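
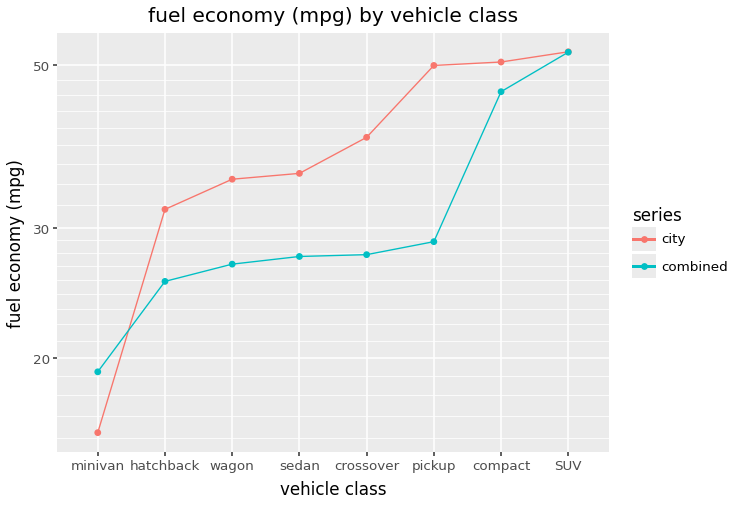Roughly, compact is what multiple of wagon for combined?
compact ≈ 45, wagon ≈ 25; 45/25 ≈ 1.8.

≈ 1.8×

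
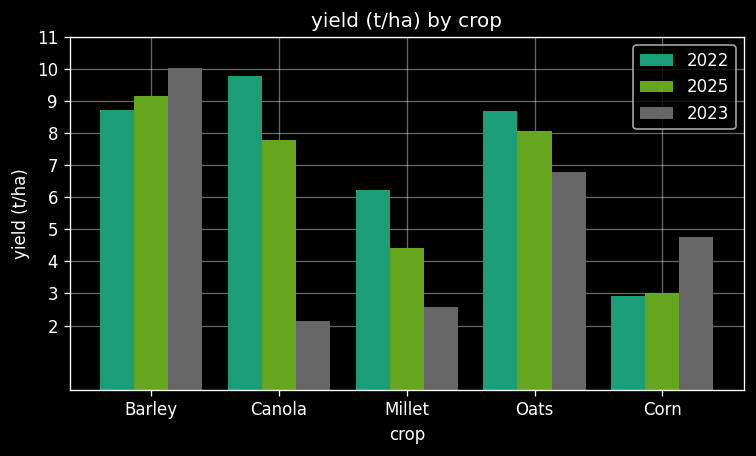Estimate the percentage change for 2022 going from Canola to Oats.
≈ -10%

Canola ≈ 10, Oats ≈ 9; (9 − 10) / 10 ≈ -10%.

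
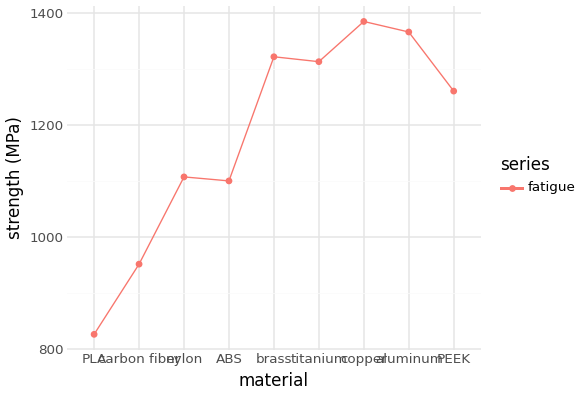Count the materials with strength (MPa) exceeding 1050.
Above 1050: nylon, ABS, brass, titanium, copper, aluminum, PEEK.

7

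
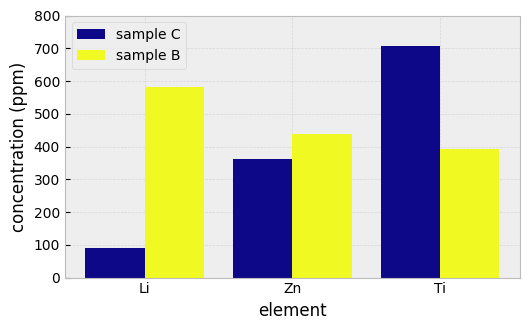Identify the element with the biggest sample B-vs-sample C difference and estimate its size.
Li, ≈ 500 ppm

Li: sample B ≈ 600, sample C ≈ 100 → gap ≈ 500. Next-largest (Ti) is only ≈ 300.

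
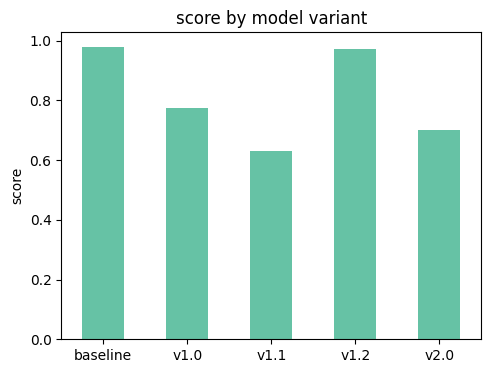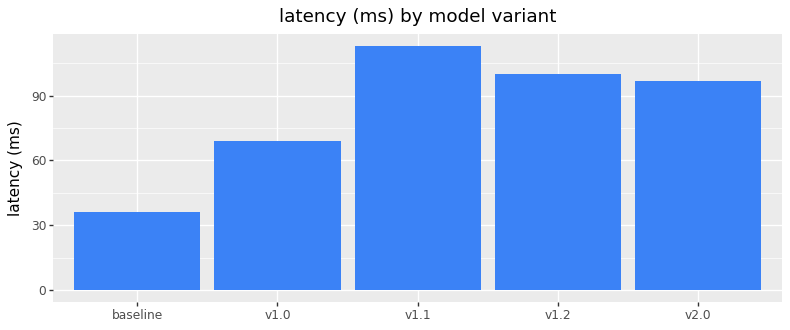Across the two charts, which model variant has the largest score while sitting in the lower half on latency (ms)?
baseline

Chart 2 median latency (ms) ≈ 100; below-median model variants: baseline, v1.0. Among those, baseline has the highest score (≈ 1).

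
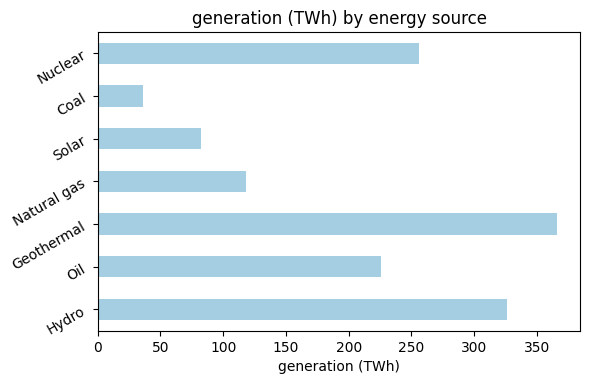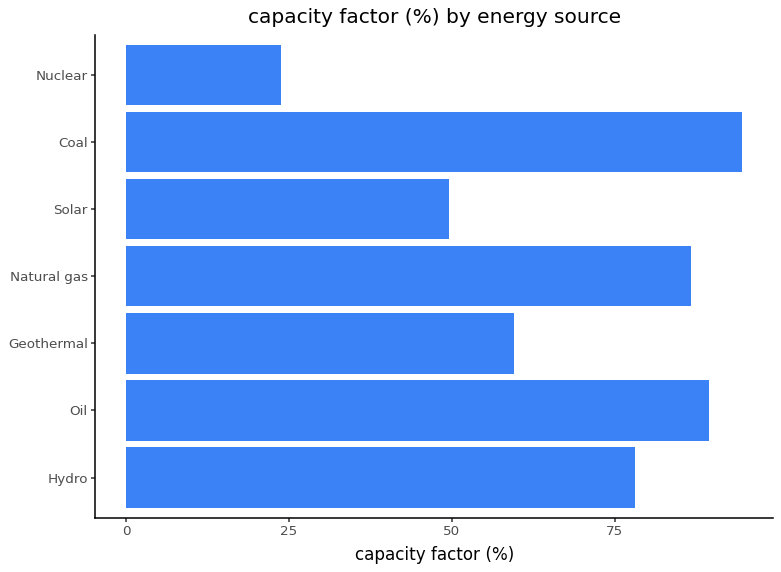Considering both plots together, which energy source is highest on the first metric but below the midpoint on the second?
Geothermal

Chart 2 median capacity factor (%) ≈ 80; below-median energy sources: Geothermal, Solar, Nuclear. Among those, Geothermal has the highest generation (TWh) (≈ 350).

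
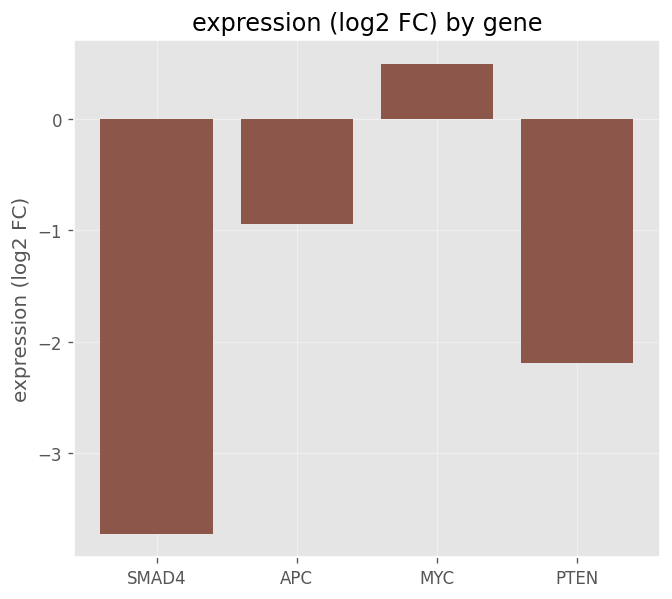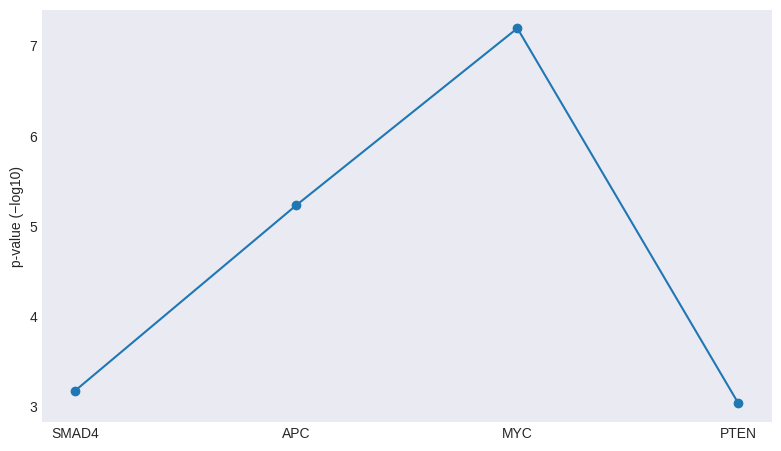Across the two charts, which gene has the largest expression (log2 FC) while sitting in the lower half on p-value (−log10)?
Chart 2 median p-value (−log10) ≈ 4; below-median genes: SMAD4, PTEN. Among those, PTEN has the highest expression (log2 FC) (≈ -2.2).

PTEN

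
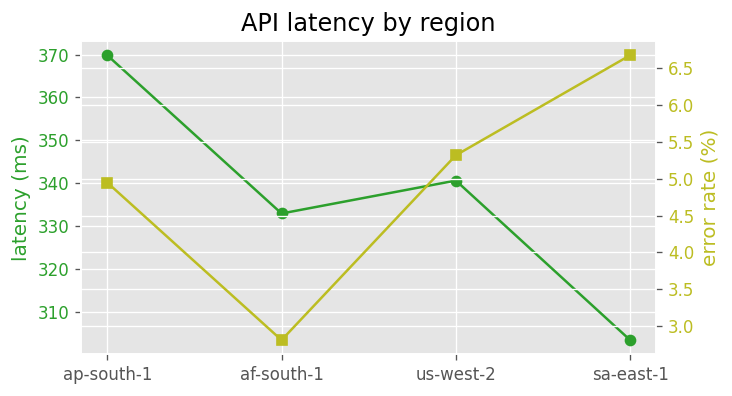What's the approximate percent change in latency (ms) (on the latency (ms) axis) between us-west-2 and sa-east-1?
us-west-2 ≈ 340, sa-east-1 ≈ 300; (300 − 340) / 340 ≈ -11.8%.

≈ -11.8%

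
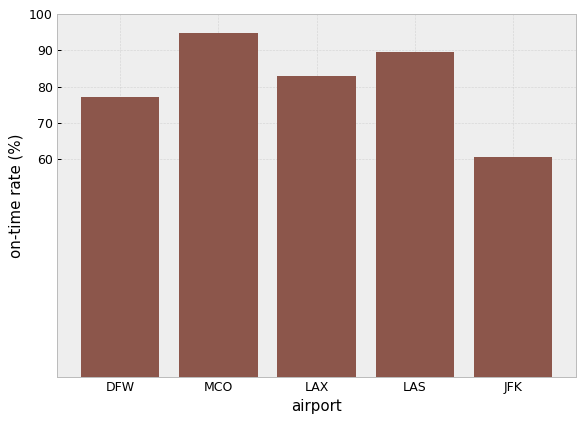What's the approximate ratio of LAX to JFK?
LAX ≈ 80, JFK ≈ 60; 80/60 ≈ 1.33.

≈ 1.33×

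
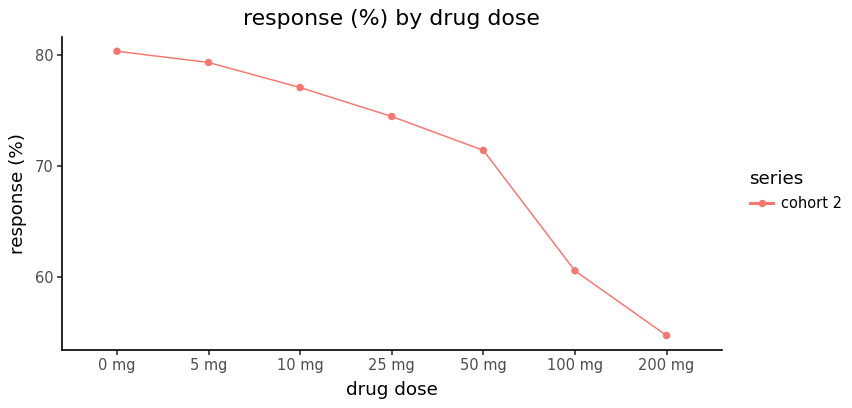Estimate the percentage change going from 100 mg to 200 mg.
100 mg ≈ 60, 200 mg ≈ 55; (55 − 60) / 60 ≈ -8.3%.

≈ -8.3%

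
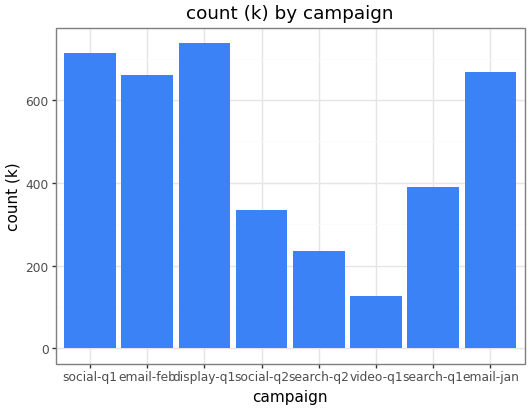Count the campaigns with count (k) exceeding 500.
Above 500: social-q1, email-feb, display-q1, email-jan.

4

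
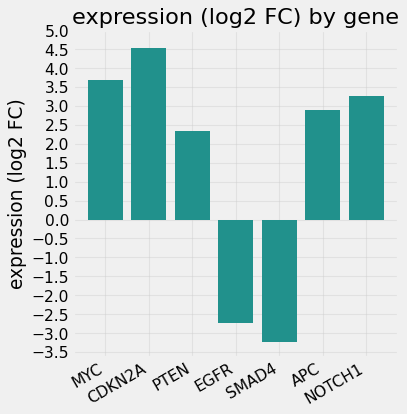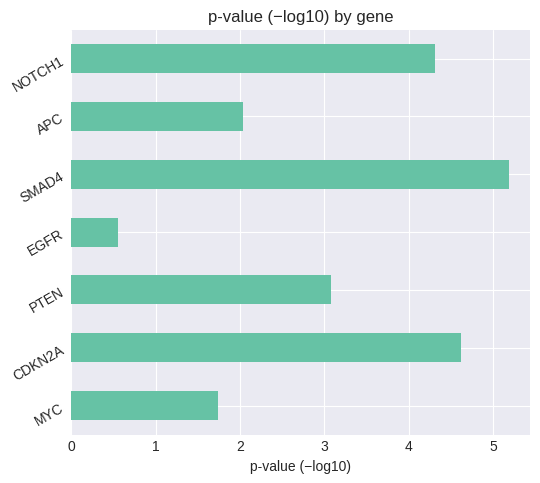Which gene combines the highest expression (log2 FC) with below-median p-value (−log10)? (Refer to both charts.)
MYC

Chart 2 median p-value (−log10) ≈ 3; below-median genes: MYC, EGFR, APC. Among those, MYC has the highest expression (log2 FC) (≈ 3.5).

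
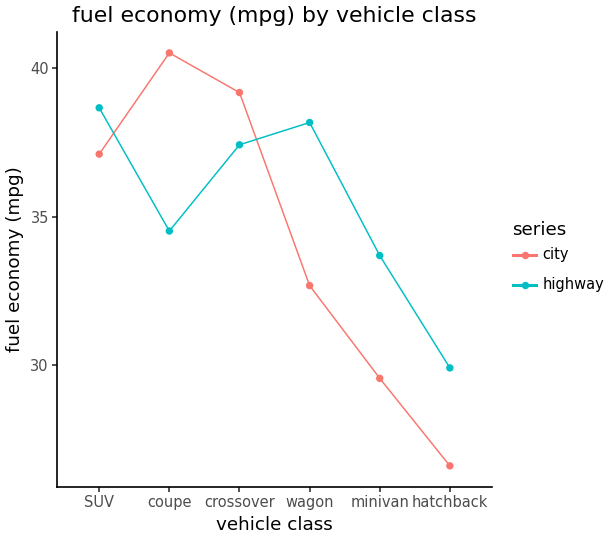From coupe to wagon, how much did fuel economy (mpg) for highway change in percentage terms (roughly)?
≈ +11.8%

coupe ≈ 34, wagon ≈ 38; (38 − 34) / 34 ≈ +11.8%.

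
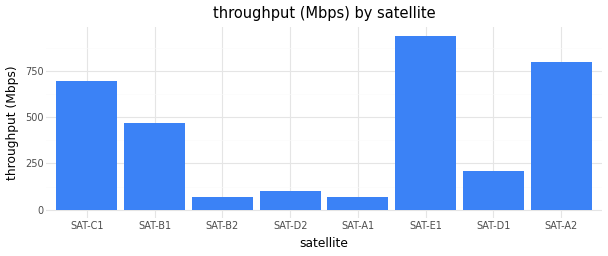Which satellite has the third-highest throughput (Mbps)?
SAT-C1

Top 4: SAT-E1 ≈ 900, SAT-A2 ≈ 800, SAT-C1 ≈ 700, SAT-B1 ≈ 500.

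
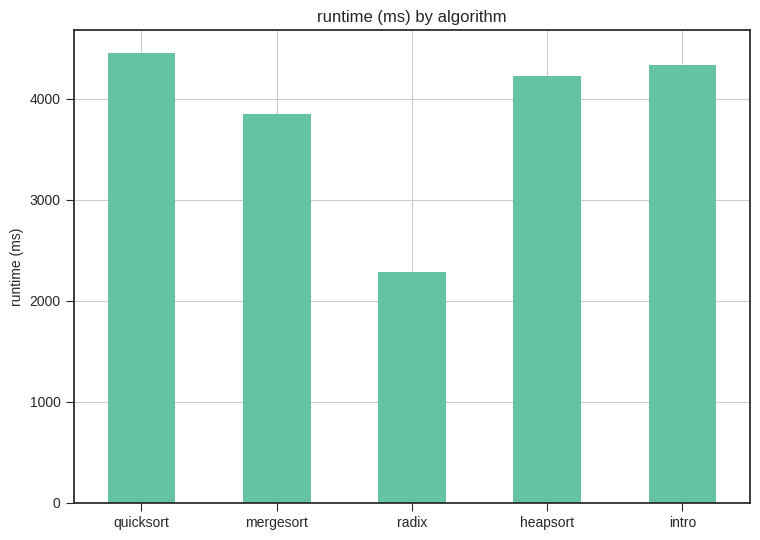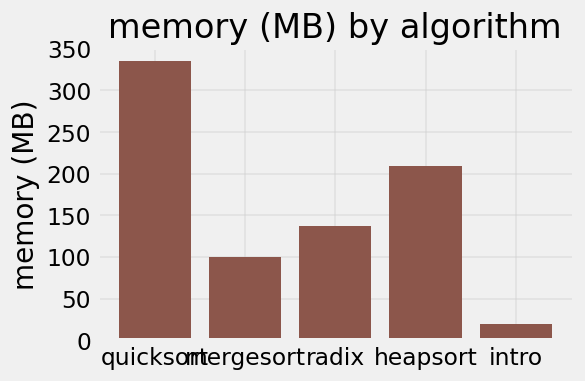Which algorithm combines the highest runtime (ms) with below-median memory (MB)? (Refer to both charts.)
Chart 2 median memory (MB) ≈ 150; below-median algorithms: mergesort, intro. Among those, intro has the highest runtime (ms) (≈ 4500).

intro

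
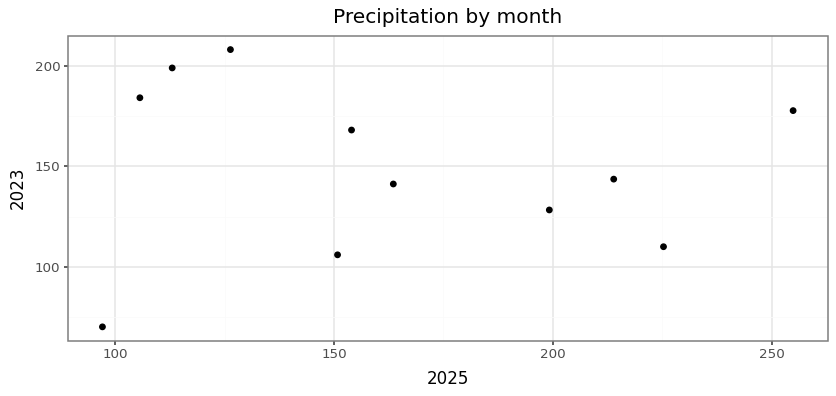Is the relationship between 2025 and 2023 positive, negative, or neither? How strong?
no clear correlation

Points are roughly uncorrelated; weak (|r| ≈ 0.1).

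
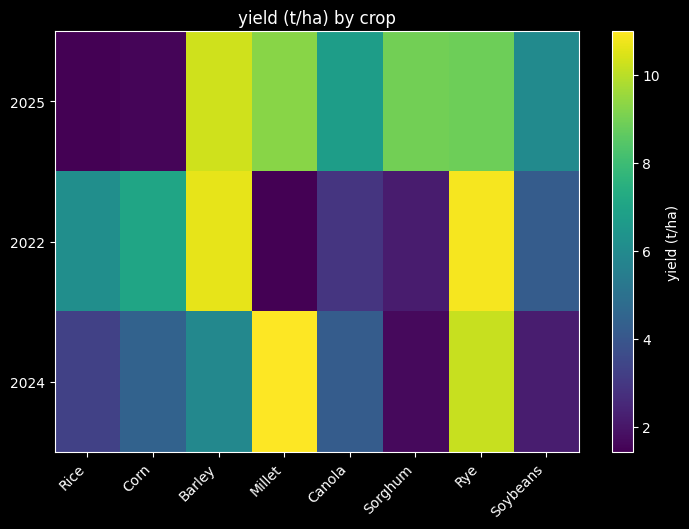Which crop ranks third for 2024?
Barley

Top 4 for 2024: Millet ≈ 11, Rye ≈ 10, Barley ≈ 6, Corn ≈ 4.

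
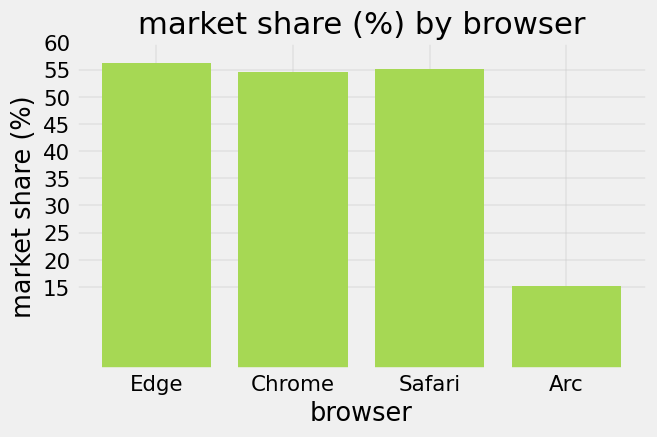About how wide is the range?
Max Edge ≈ 55, min Arc ≈ 15; range ≈ 40.

≈ 40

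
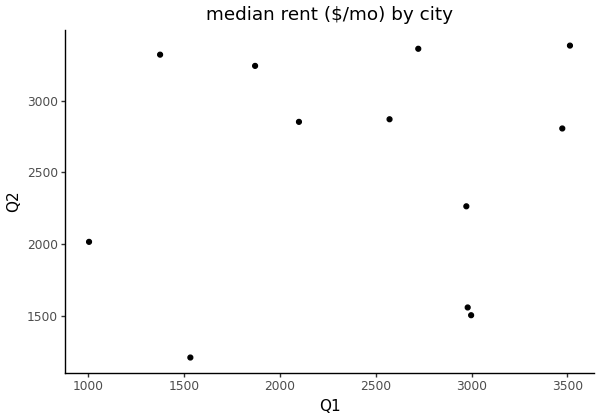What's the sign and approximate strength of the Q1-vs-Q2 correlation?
Points are roughly uncorrelated; weak (|r| ≈ 0.1).

no clear correlation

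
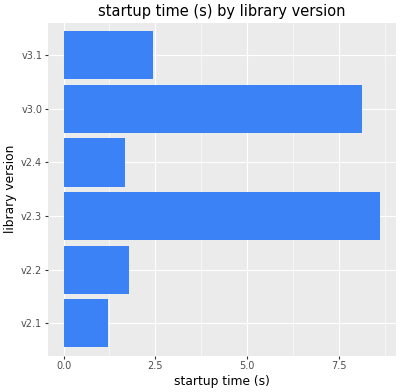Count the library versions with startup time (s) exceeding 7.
Above 7: v2.3, v3.0.

2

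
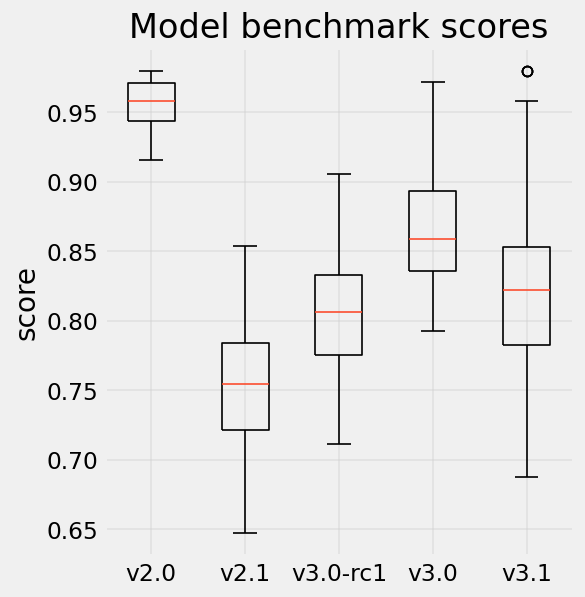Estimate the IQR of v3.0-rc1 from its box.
≈ 0.06

Q3 ≈ 0.84, Q1 ≈ 0.78; IQR ≈ 0.06.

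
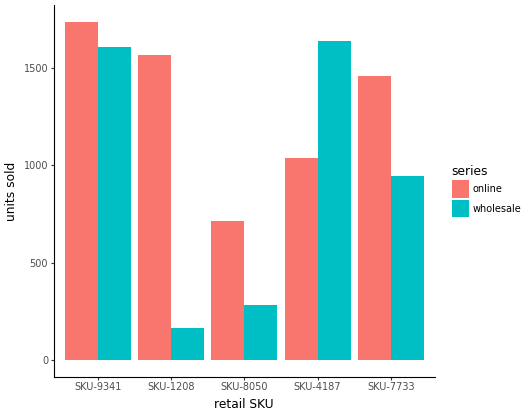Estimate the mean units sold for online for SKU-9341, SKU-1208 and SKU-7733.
(1800 + 1600 + 1400) / 3 ≈ 1600.

≈ 1600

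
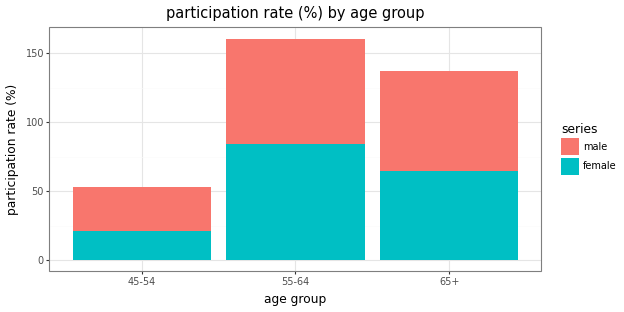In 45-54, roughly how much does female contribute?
female top ≈ 20, bottom ≈ 0; segment ≈ 20.

≈ 20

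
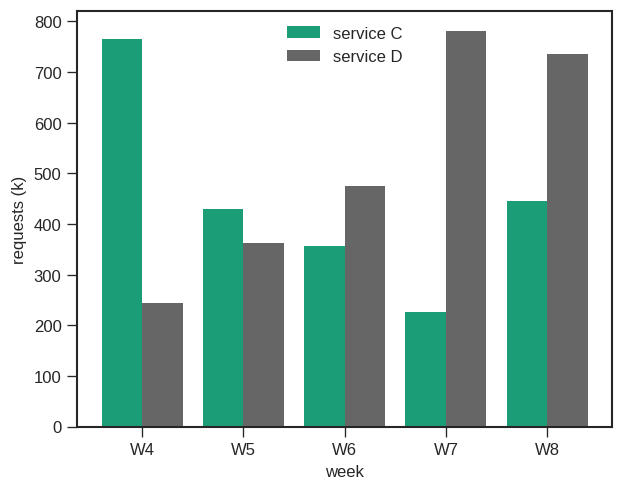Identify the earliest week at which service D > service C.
W6

W5: service D ≈ 400 vs service C ≈ 400 (not yet); W6: service D ≈ 500 vs service C ≈ 400 (first crossover).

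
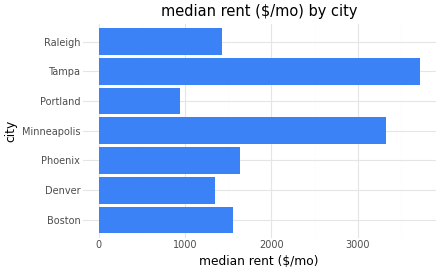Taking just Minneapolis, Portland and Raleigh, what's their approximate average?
(3500 + 1000 + 1500) / 3 ≈ 2000.

≈ 2000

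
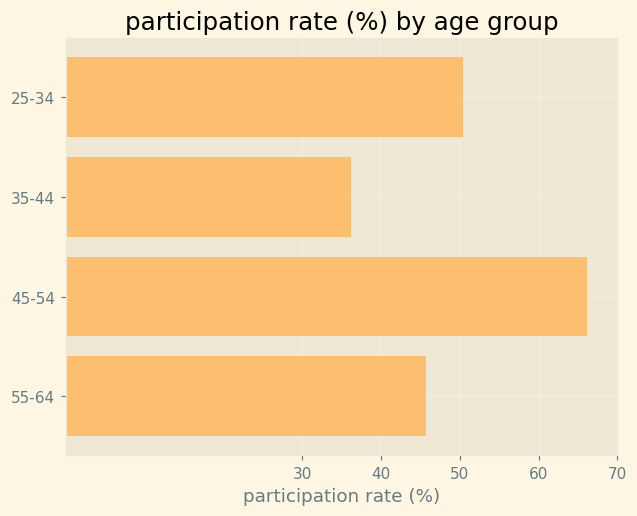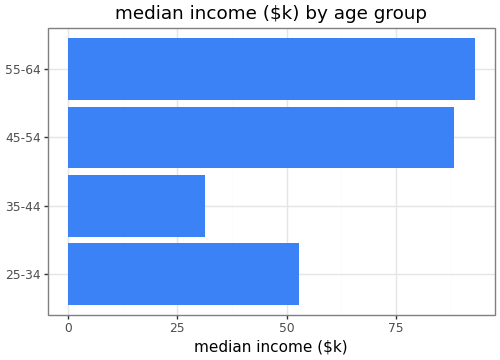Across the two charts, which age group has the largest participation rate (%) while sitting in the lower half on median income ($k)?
Chart 2 median median income ($k) ≈ 70; below-median age groups: 25-34, 35-44. Among those, 25-34 has the highest participation rate (%) (≈ 50).

25-34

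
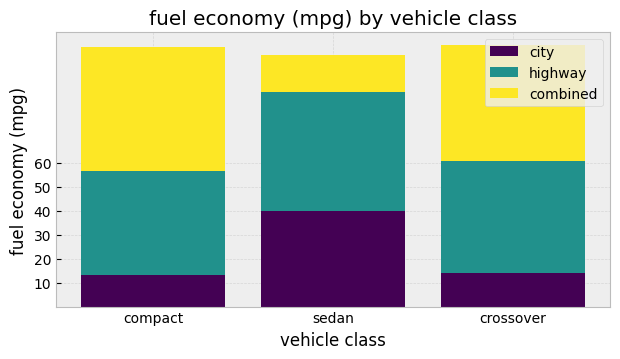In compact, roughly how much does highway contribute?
≈ 50

highway top ≈ 60, bottom ≈ 10; segment ≈ 50.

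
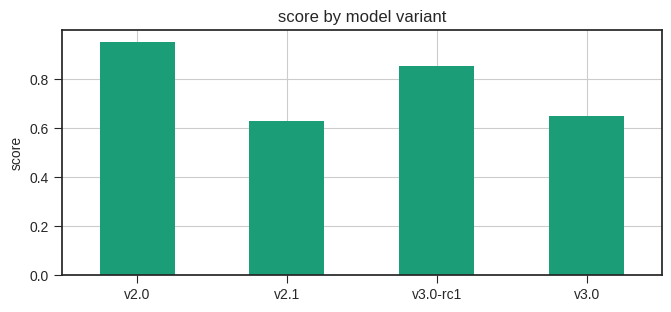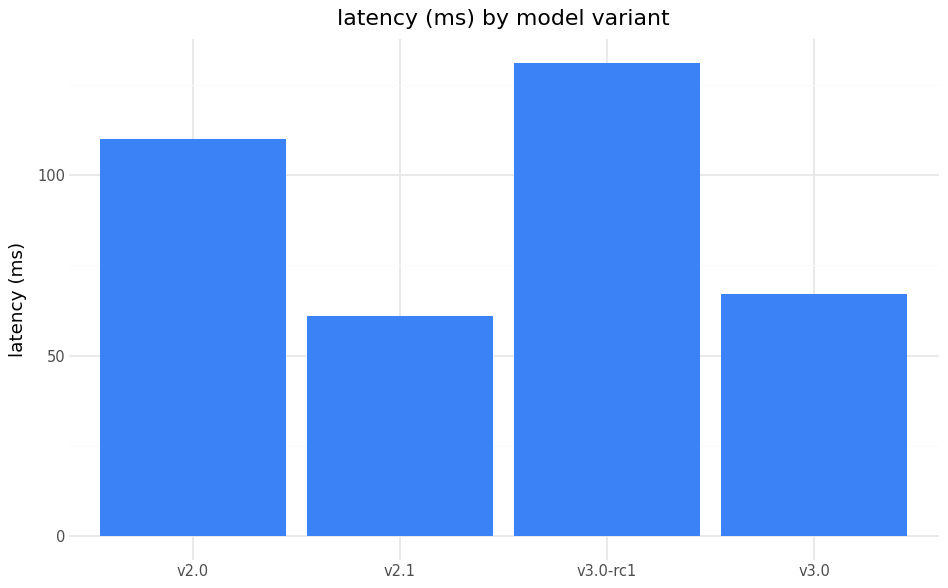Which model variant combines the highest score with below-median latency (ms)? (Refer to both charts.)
Chart 2 median latency (ms) ≈ 80; below-median model variants: v2.1, v3.0. Among those, v3.0 has the highest score (≈ 0.7).

v3.0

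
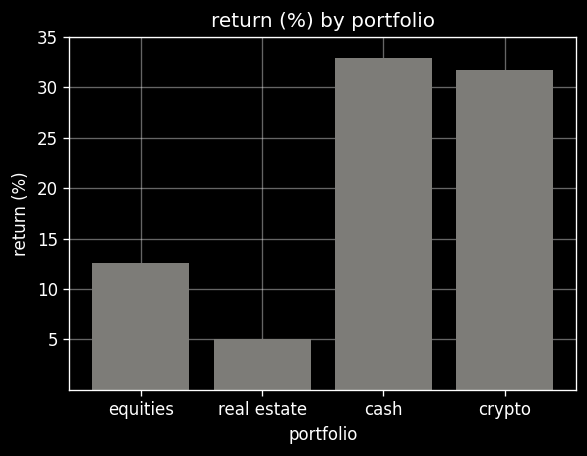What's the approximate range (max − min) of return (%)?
Max cash ≈ 35, min real estate ≈ 5; range ≈ 30.

≈ 30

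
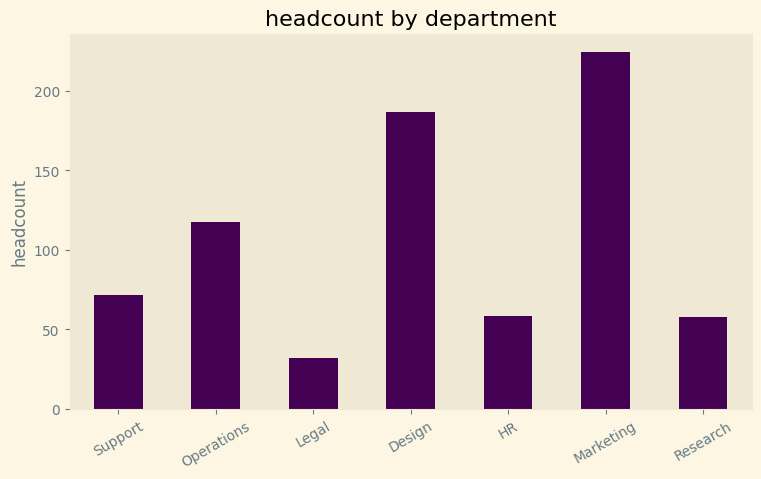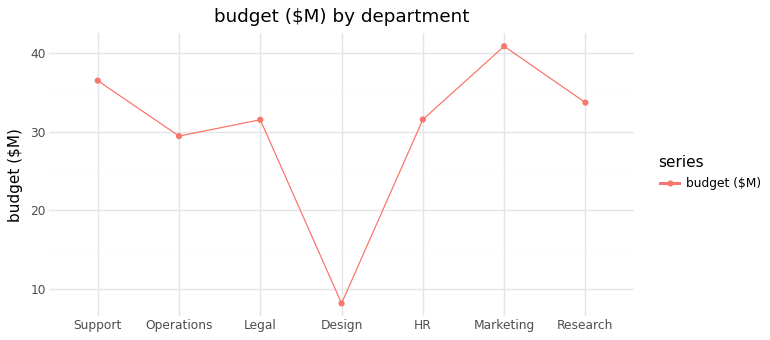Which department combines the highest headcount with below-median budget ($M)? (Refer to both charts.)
Chart 2 median budget ($M) ≈ 30; below-median departments: Operations, Legal, Design. Among those, Design has the highest headcount (≈ 175).

Design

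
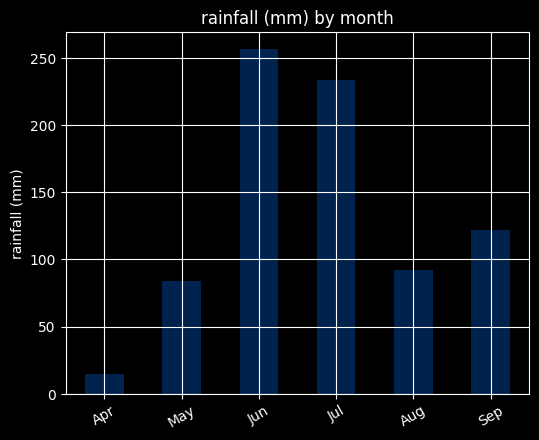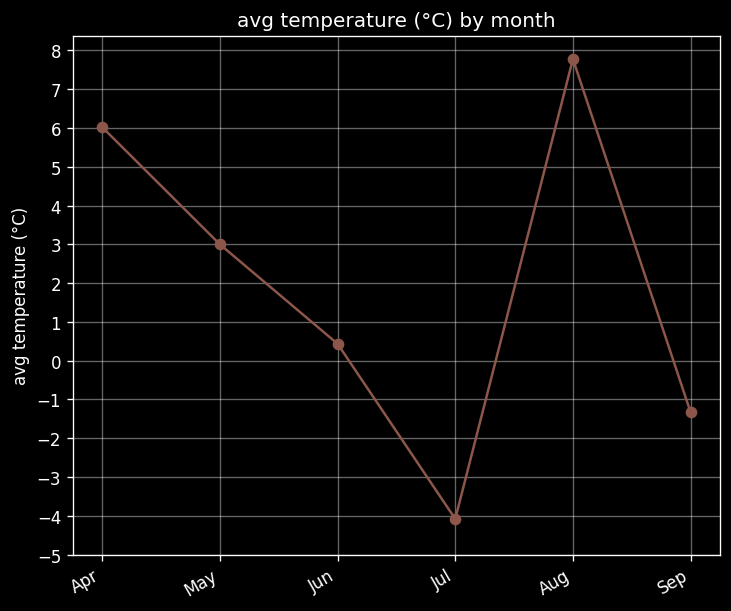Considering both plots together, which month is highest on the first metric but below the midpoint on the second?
Chart 2 median avg temperature (°C) ≈ 2; below-median months: Jun, Jul, Sep. Among those, Jun has the highest rainfall (mm) (≈ 250).

Jun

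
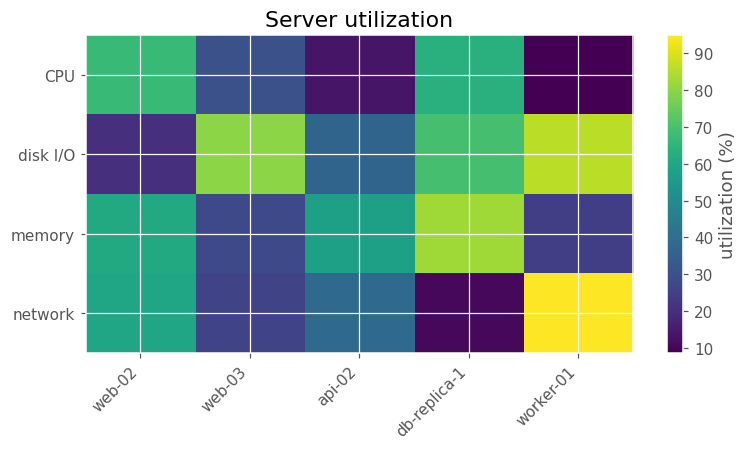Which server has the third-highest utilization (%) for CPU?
Top 4 for CPU: web-02 ≈ 70, db-replica-1 ≈ 60, web-03 ≈ 30, api-02 ≈ 10.

web-03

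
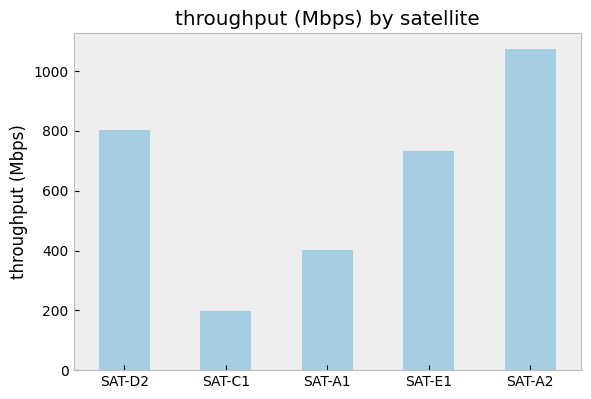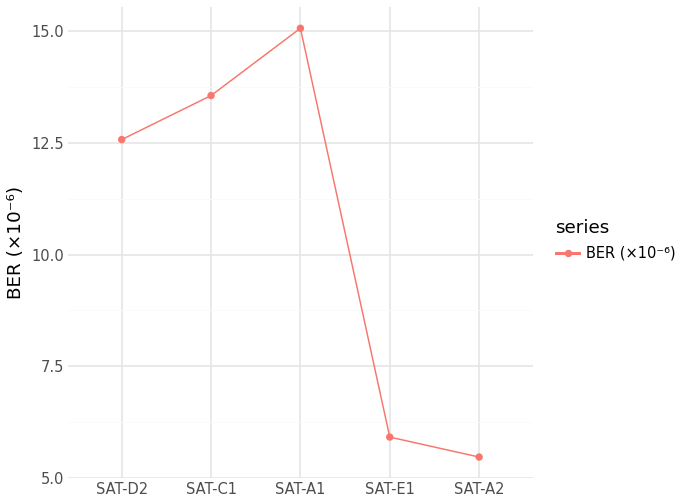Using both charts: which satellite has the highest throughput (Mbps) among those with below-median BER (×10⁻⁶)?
SAT-A2

Chart 2 median BER (×10⁻⁶) ≈ 12; below-median satellites: SAT-E1, SAT-A2. Among those, SAT-A2 has the highest throughput (Mbps) (≈ 1100).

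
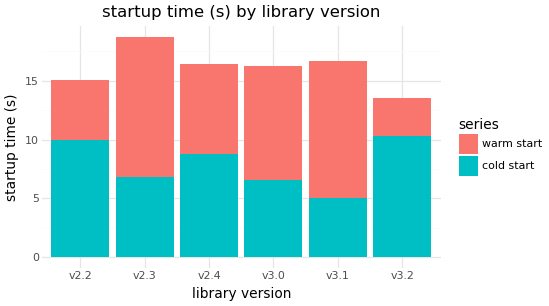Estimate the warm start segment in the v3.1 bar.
≈ 10

warm start top ≈ 16, bottom ≈ 6; segment ≈ 10.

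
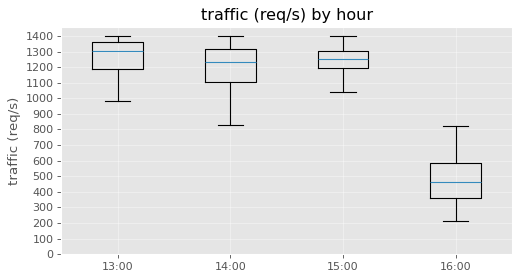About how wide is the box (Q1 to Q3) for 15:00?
≈ 100

Q3 ≈ 1300, Q1 ≈ 1200; IQR ≈ 100.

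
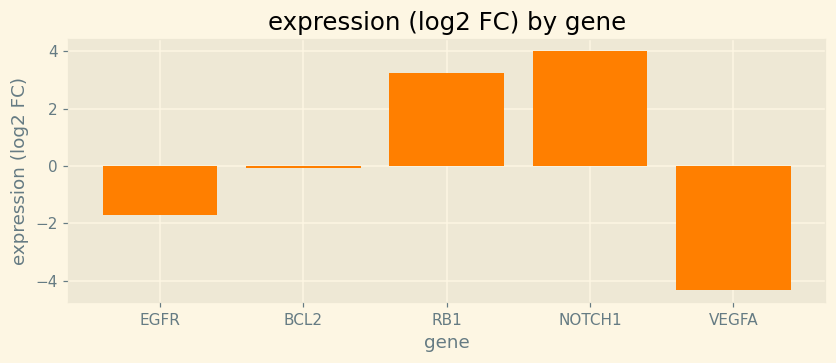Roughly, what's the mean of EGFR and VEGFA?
(-2 + -4) / 2 ≈ -3.

≈ -3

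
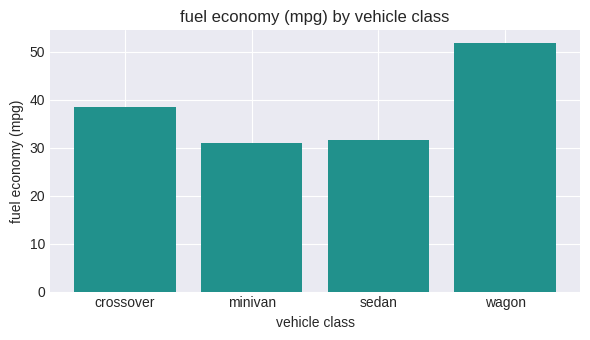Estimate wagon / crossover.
wagon ≈ 50, crossover ≈ 40; 50/40 ≈ 1.25.

≈ 1.25×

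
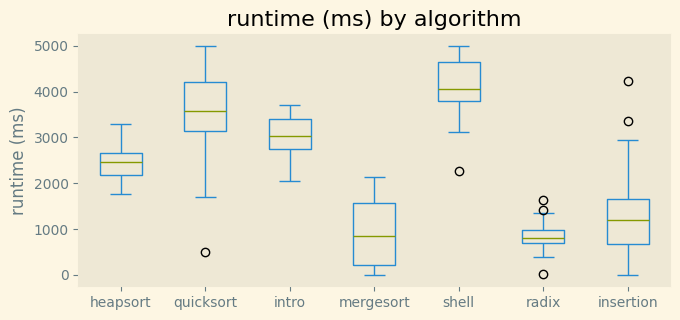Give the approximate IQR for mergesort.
Q3 ≈ 1500, Q1 ≈ 0; IQR ≈ 1500.

≈ 1500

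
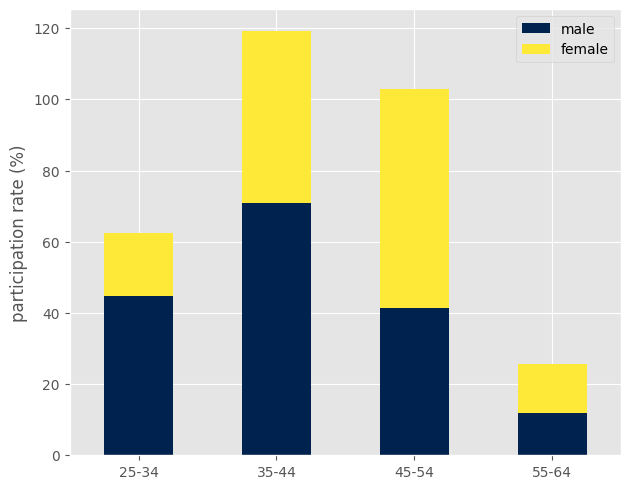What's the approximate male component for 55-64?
male top ≈ 10, bottom ≈ 0; segment ≈ 10.

≈ 10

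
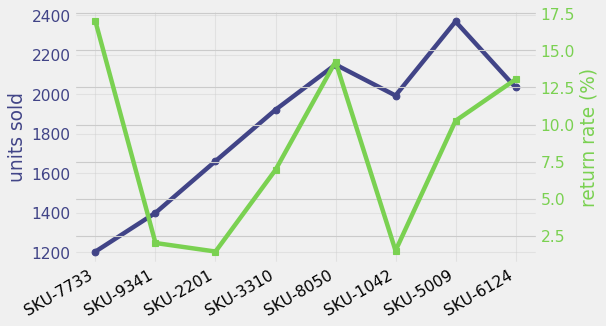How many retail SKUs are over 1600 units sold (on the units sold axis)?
Above 1600: SKU-2201, SKU-3310, SKU-8050, SKU-1042, SKU-5009, SKU-6124.

6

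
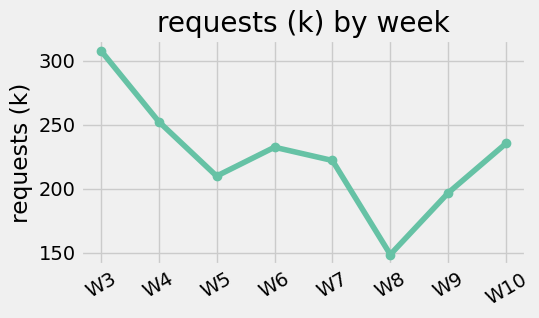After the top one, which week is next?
W4

Top 3: W3 ≈ 300, W4 ≈ 260, W10 ≈ 240.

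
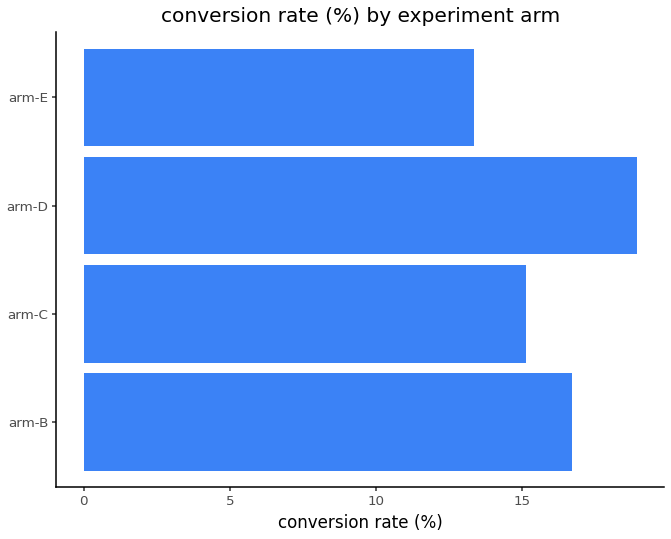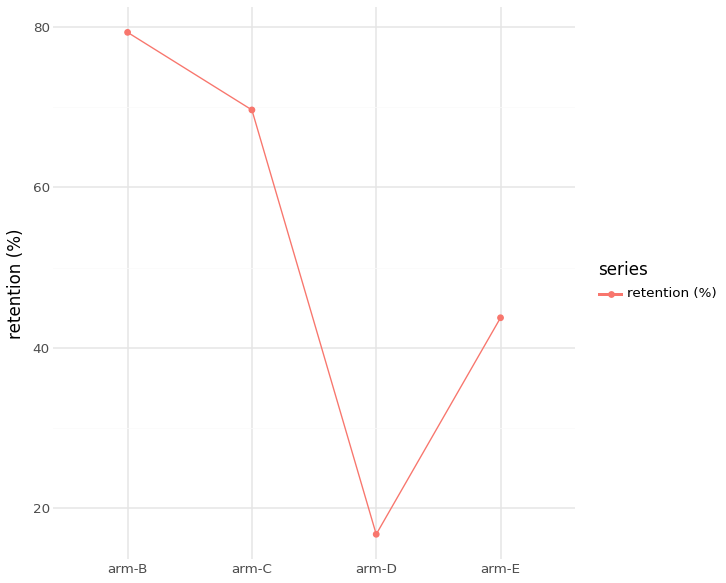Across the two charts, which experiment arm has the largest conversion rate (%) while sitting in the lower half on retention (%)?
Chart 2 median retention (%) ≈ 60; below-median experiment arms: arm-D, arm-E. Among those, arm-D has the highest conversion rate (%) (≈ 18).

arm-D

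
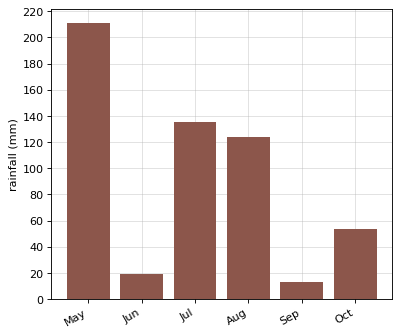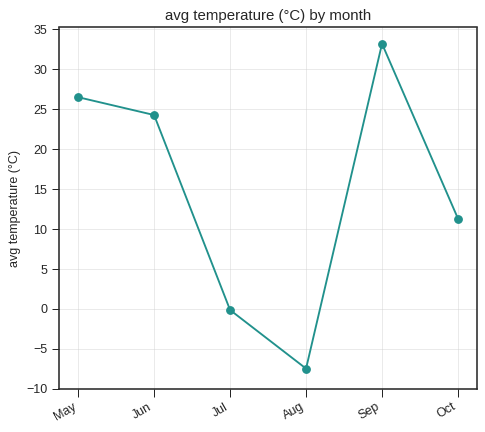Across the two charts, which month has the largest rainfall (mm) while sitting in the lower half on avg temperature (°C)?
Jul

Chart 2 median avg temperature (°C) ≈ 20; below-median months: Jul, Aug, Oct. Among those, Jul has the highest rainfall (mm) (≈ 140).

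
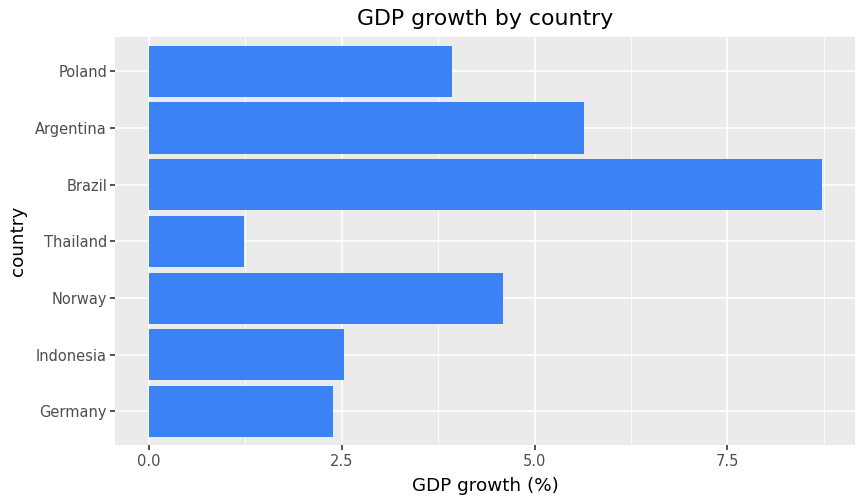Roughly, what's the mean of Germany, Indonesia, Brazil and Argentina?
≈ 5

(2 + 3 + 9 + 6) / 4 ≈ 5.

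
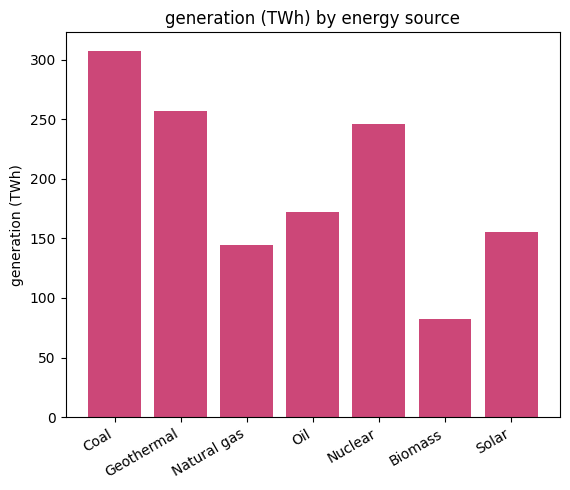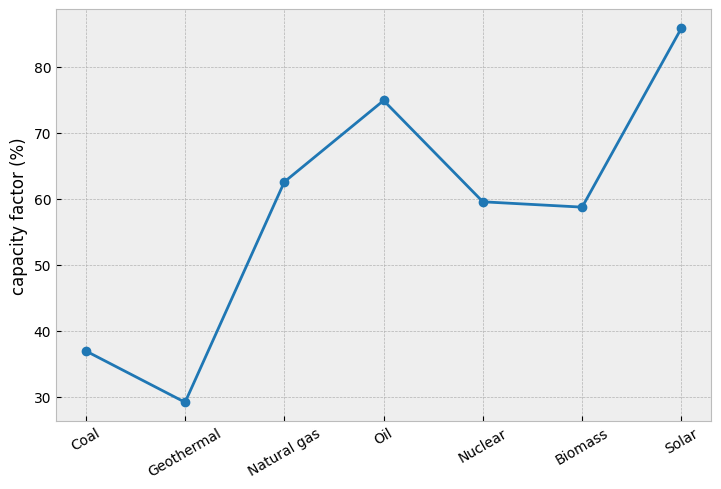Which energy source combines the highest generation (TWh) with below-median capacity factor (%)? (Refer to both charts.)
Coal

Chart 2 median capacity factor (%) ≈ 60; below-median energy sources: Coal, Geothermal, Biomass. Among those, Coal has the highest generation (TWh) (≈ 300).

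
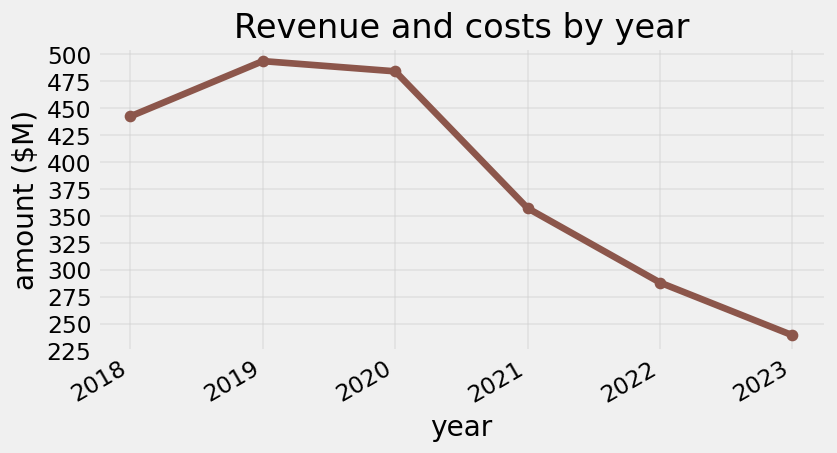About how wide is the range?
≈ 250

Max 2019 ≈ 500, min 2023 ≈ 250; range ≈ 250.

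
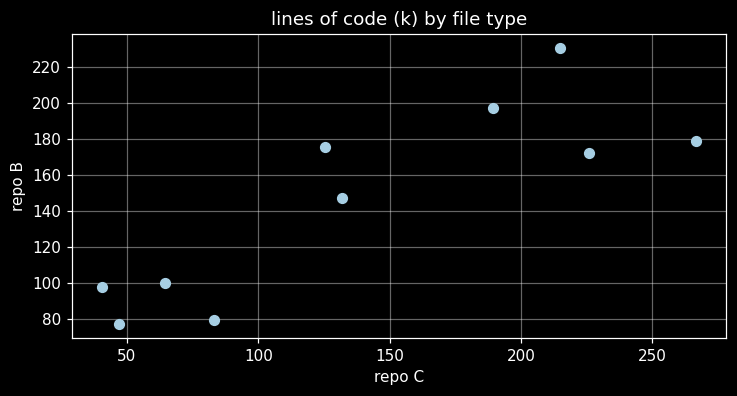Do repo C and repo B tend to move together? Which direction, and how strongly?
positive, strong

Points are positively correlated; strong (|r| ≈ 0.8).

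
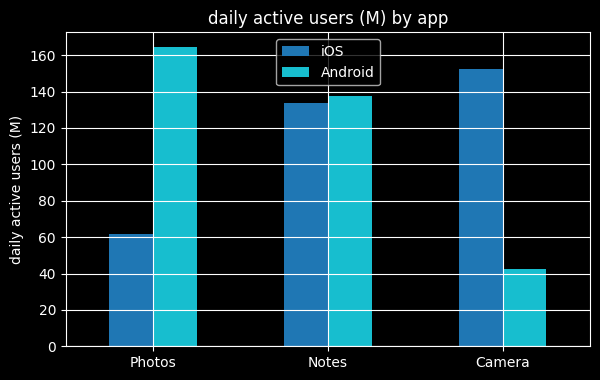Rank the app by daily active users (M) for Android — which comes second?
Notes

Top 3 for Android: Photos ≈ 160, Notes ≈ 140, Camera ≈ 40.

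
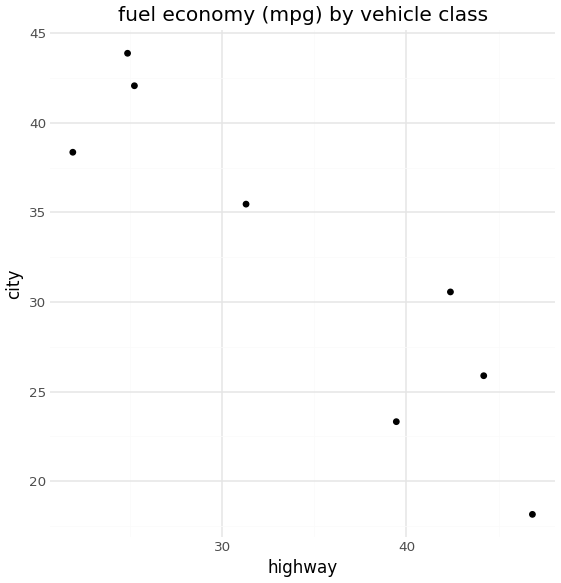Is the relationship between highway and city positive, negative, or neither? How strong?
negative, strong

Points are negatively correlated; strong (|r| ≈ 0.9).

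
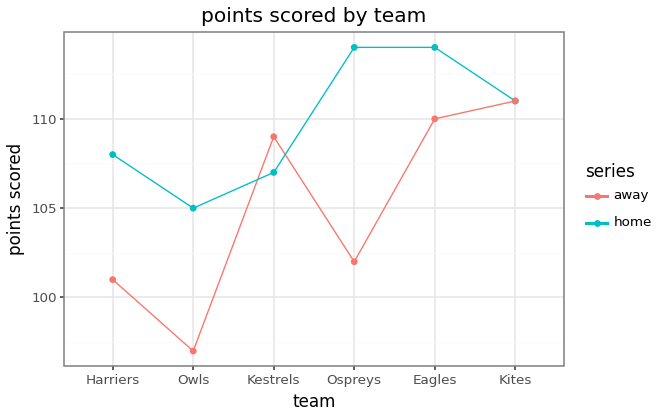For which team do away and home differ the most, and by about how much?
Ospreys, ≈ 12

Ospreys: away ≈ 102, home ≈ 114 → gap ≈ 12. Next-largest (Owls) is only ≈ 8.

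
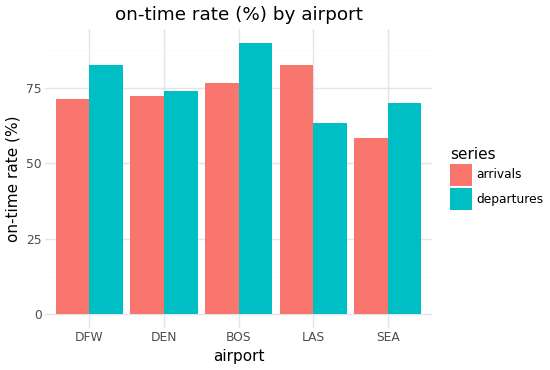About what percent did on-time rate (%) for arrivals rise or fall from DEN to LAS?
DEN ≈ 70, LAS ≈ 80; (80 − 70) / 70 ≈ +14.3%.

≈ +14.3%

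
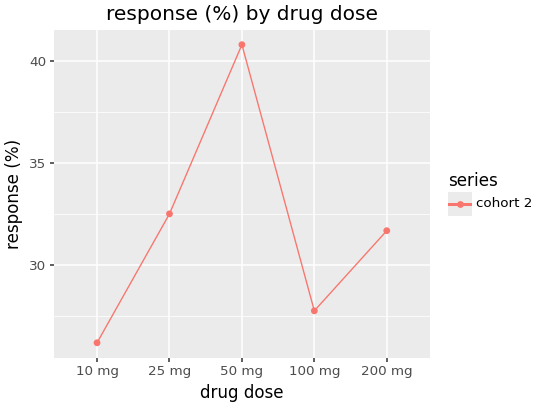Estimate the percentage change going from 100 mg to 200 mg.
≈ +14.3%

100 mg ≈ 28, 200 mg ≈ 32; (32 − 28) / 28 ≈ +14.3%.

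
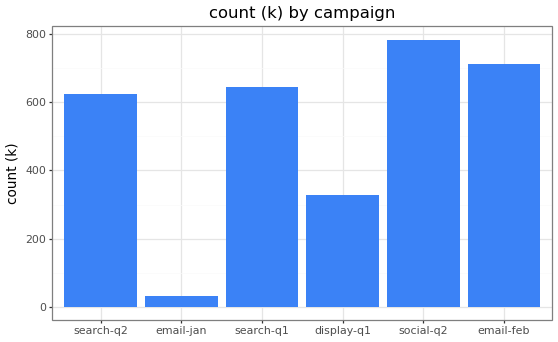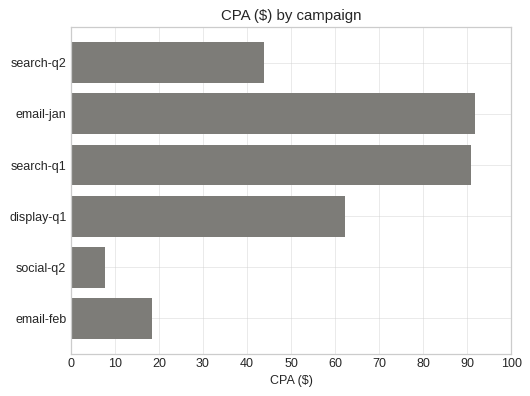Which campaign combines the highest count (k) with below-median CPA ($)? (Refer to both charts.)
social-q2

Chart 2 median CPA ($) ≈ 50; below-median campaigns: search-q2, social-q2, email-feb. Among those, social-q2 has the highest count (k) (≈ 800).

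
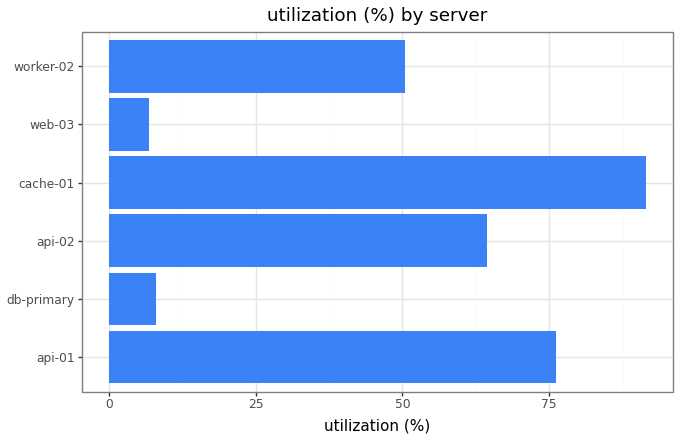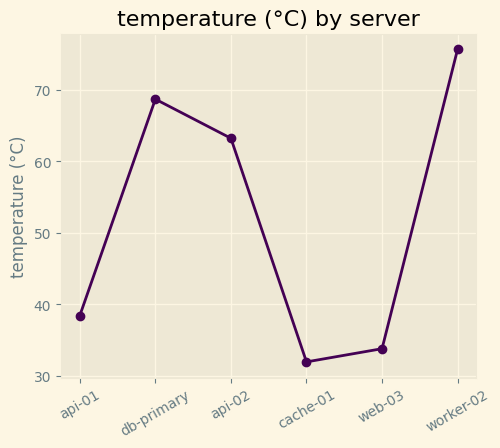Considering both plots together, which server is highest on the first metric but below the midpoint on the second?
cache-01

Chart 2 median temperature (°C) ≈ 50; below-median servers: api-01, cache-01, web-03. Among those, cache-01 has the highest utilization (%) (≈ 90).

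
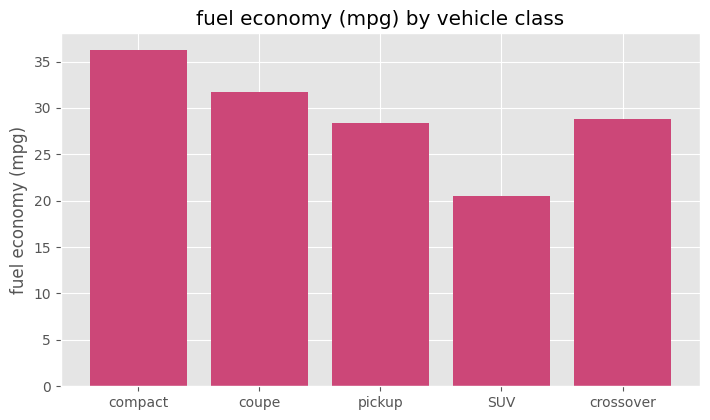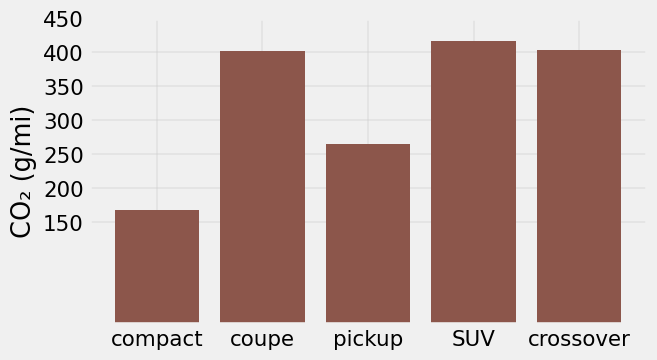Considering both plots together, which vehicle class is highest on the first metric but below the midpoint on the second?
Chart 2 median CO₂ (g/mi) ≈ 400; below-median vehicle classes: compact, pickup. Among those, compact has the highest fuel economy (mpg) (≈ 35).

compact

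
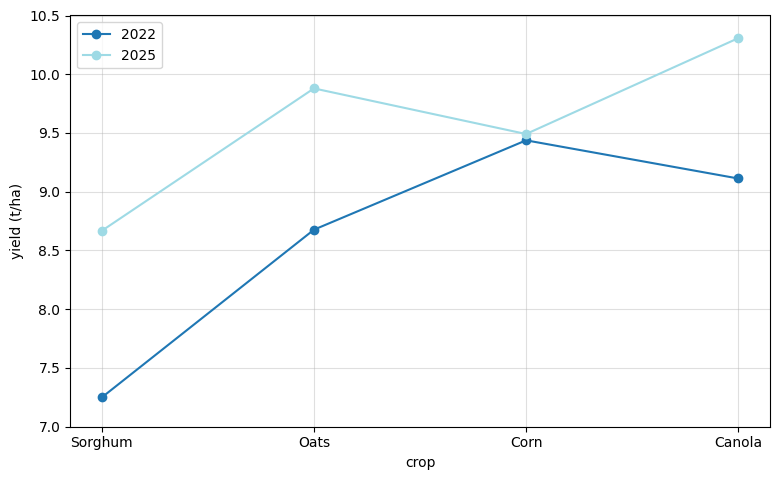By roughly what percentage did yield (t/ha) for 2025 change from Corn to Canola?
≈ +10.5%

Corn ≈ 9.5, Canola ≈ 10.5; (10.5 − 9.5) / 9.5 ≈ +10.5%.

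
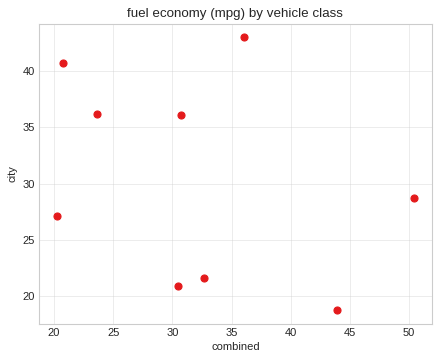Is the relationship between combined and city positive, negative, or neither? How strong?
Points are negatively correlated; weak (|r| ≈ 0.3).

negative, weak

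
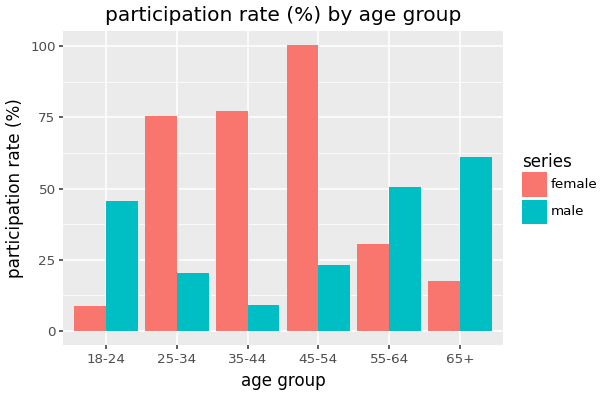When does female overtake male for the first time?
25-34

18-24: female ≈ 10 vs male ≈ 50 (not yet); 25-34: female ≈ 80 vs male ≈ 20 (first crossover).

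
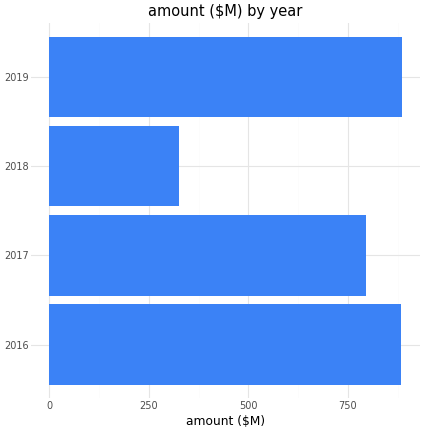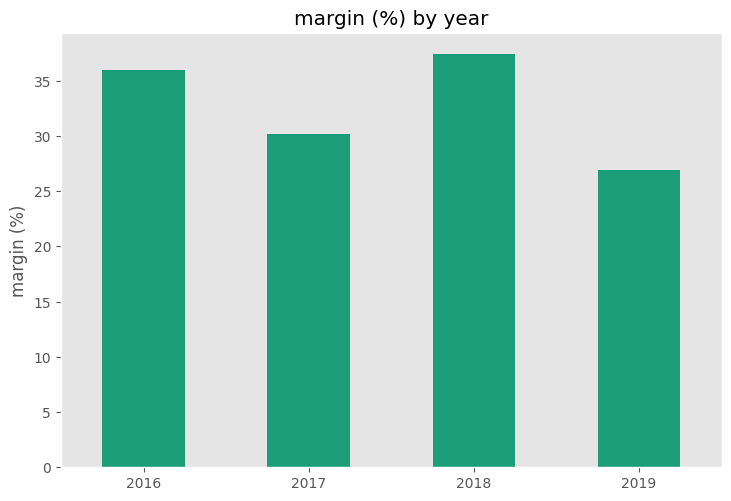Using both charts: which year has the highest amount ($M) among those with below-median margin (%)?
Chart 2 median margin (%) ≈ 35; below-median years: 2017, 2019. Among those, 2019 has the highest amount ($M) (≈ 900).

2019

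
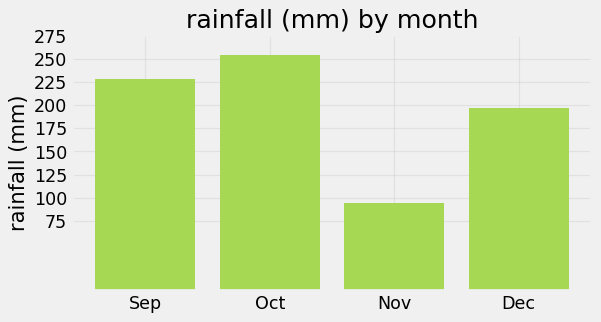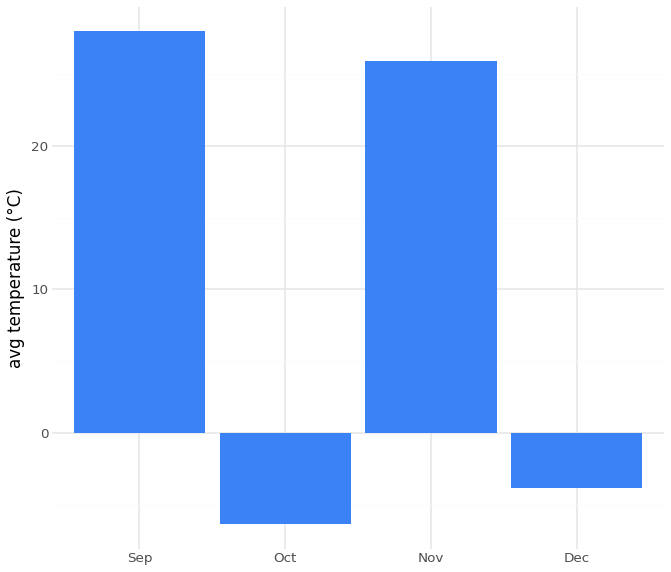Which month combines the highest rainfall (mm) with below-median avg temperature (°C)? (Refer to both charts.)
Oct

Chart 2 median avg temperature (°C) ≈ 10; below-median months: Oct, Dec. Among those, Oct has the highest rainfall (mm) (≈ 250).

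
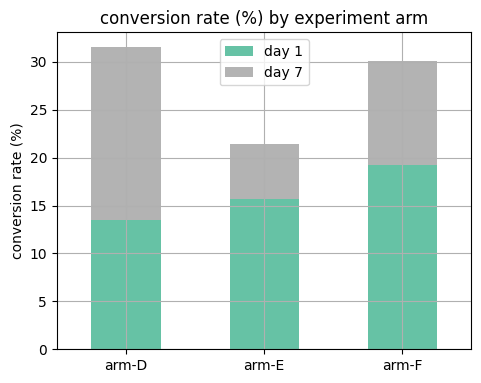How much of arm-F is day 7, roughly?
≈ 10

day 7 top ≈ 30, bottom ≈ 20; segment ≈ 10.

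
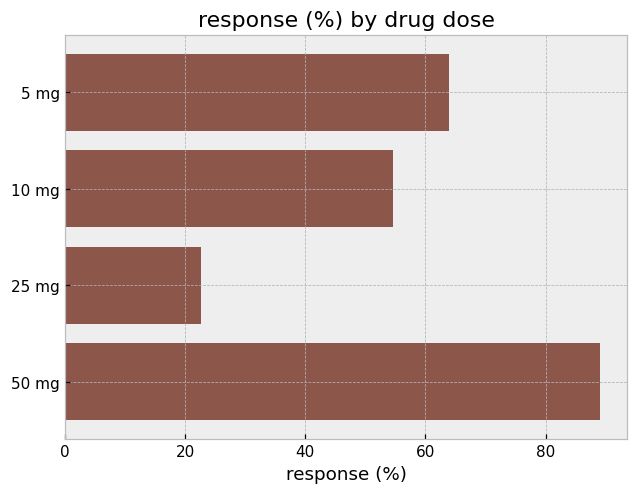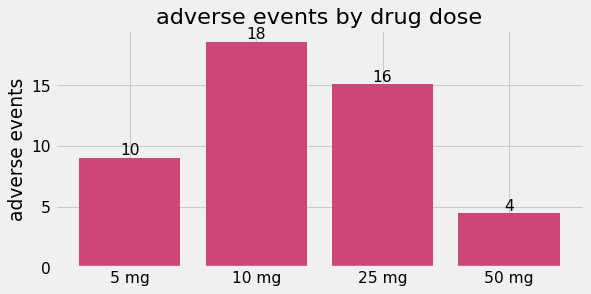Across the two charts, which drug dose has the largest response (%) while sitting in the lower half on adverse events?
Chart 2 median adverse events ≈ 12; below-median drug doses: 5 mg, 50 mg. Among those, 50 mg has the highest response (%) (≈ 90).

50 mg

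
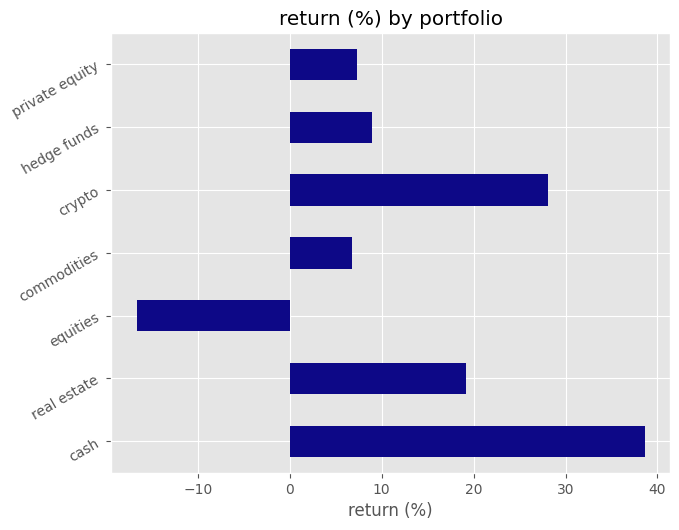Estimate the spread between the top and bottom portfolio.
Max cash ≈ 40, min equities ≈ -15; range ≈ 55.

≈ 55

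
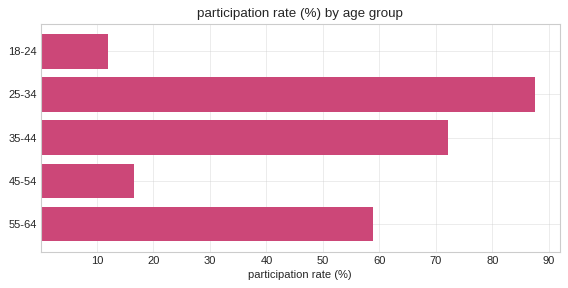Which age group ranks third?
Top 4: 25-34 ≈ 90, 35-44 ≈ 70, 55-64 ≈ 60, 45-54 ≈ 20.

55-64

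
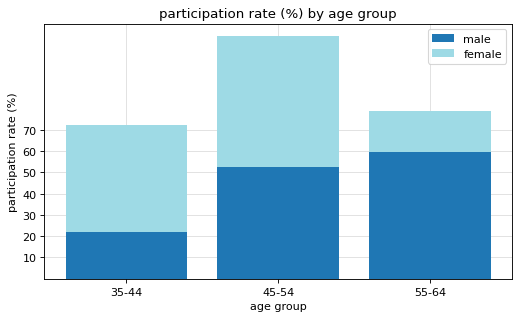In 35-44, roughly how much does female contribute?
female top ≈ 70, bottom ≈ 20; segment ≈ 50.

≈ 50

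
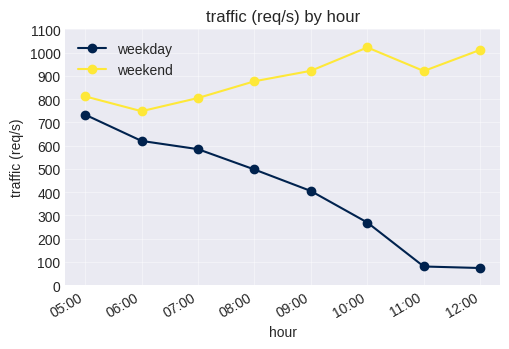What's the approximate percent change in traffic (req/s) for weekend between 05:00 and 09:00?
≈ +12.5%

05:00 ≈ 800, 09:00 ≈ 900; (900 − 800) / 800 ≈ +12.5%.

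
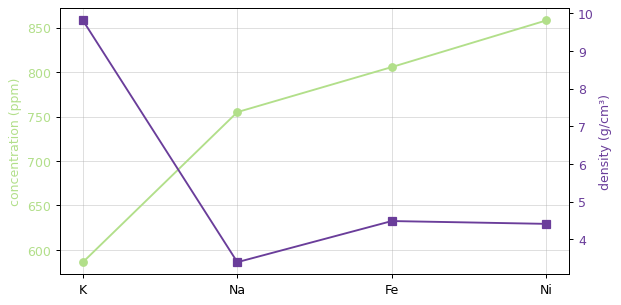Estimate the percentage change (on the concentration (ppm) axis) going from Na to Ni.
≈ +13.3%

Na ≈ 750, Ni ≈ 850; (850 − 750) / 750 ≈ +13.3%.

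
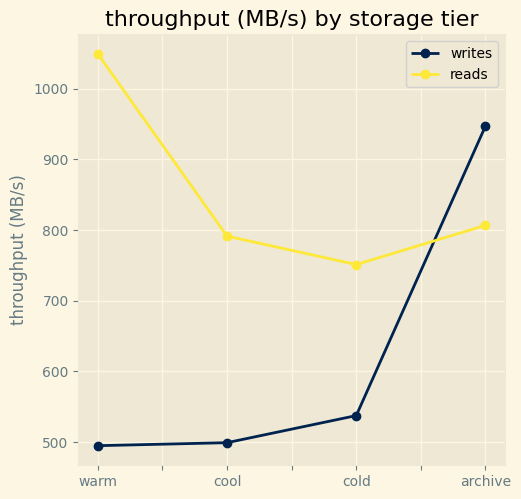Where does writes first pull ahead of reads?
cold: writes ≈ 550 vs reads ≈ 750 (not yet); archive: writes ≈ 950 vs reads ≈ 800 (first crossover).

archive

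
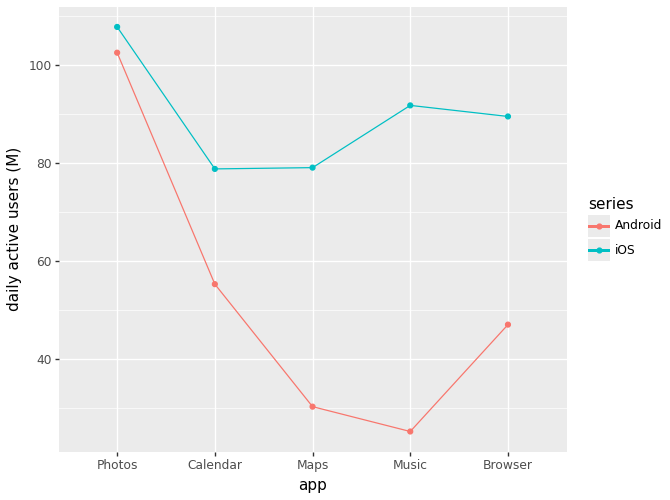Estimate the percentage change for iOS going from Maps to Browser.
Maps ≈ 80, Browser ≈ 90; (90 − 80) / 80 ≈ +12.5%.

≈ +12.5%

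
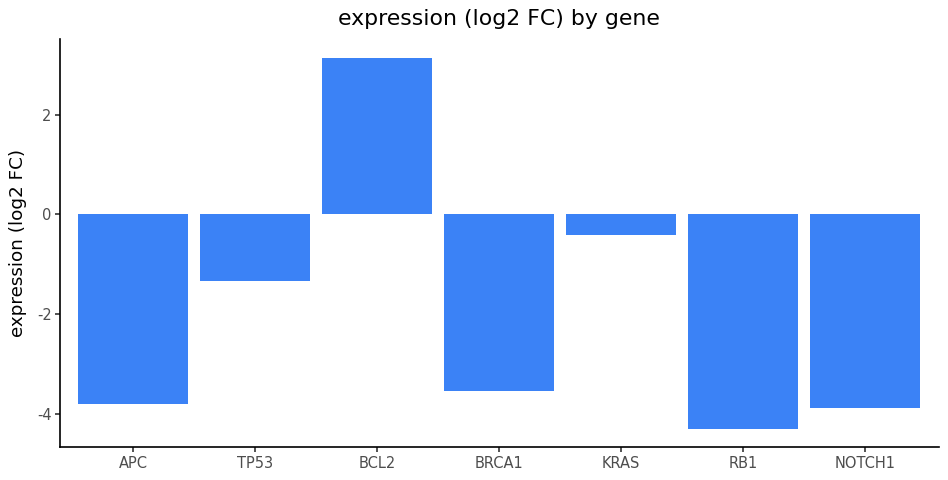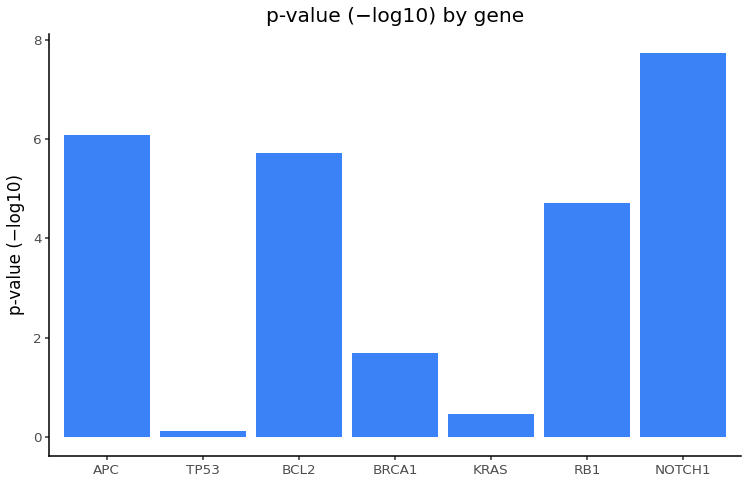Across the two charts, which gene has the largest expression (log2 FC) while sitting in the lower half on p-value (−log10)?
KRAS

Chart 2 median p-value (−log10) ≈ 5; below-median genes: TP53, BRCA1, KRAS. Among those, KRAS has the highest expression (log2 FC) (≈ -0.5).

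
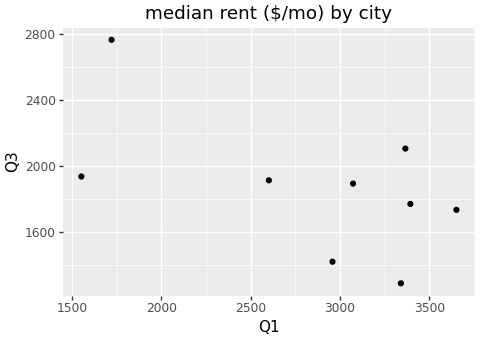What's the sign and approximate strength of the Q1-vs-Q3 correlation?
Points are negatively correlated; moderate (|r| ≈ 0.6).

negative, moderate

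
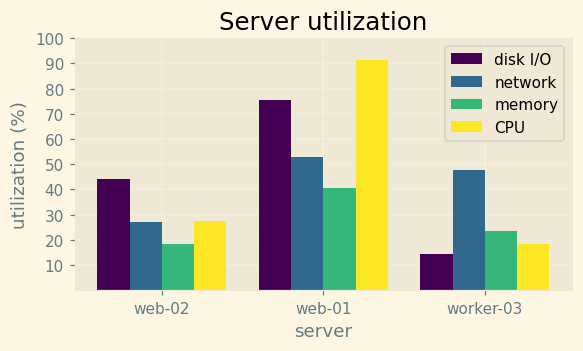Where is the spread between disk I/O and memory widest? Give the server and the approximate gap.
web-01, ≈ 40 %

web-01: disk I/O ≈ 80, memory ≈ 40 → gap ≈ 40. Next-largest (web-02) is only ≈ 20.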